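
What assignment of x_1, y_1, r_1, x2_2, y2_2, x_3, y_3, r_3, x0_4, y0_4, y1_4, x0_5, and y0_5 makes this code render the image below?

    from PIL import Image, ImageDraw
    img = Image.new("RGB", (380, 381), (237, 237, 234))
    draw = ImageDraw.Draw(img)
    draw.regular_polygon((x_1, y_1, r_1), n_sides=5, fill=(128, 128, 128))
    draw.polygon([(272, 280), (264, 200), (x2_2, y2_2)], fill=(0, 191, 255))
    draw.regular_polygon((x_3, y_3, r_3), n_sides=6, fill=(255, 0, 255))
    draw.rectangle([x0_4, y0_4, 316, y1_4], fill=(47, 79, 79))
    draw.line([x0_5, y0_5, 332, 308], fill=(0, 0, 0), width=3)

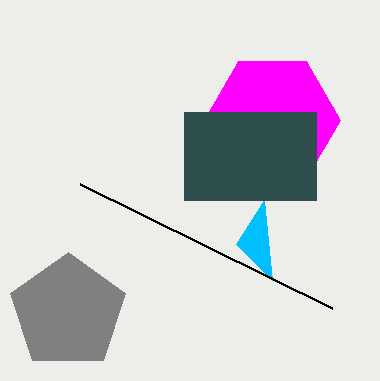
x_1 = 68, y_1 = 312, r_1 = 60, x2_2 = 236, y2_2 = 244, x_3 = 272, y_3 = 120, r_3 = 68, x0_4 = 184, y0_4 = 112, y1_4 = 200, x0_5 = 80, y0_5 = 184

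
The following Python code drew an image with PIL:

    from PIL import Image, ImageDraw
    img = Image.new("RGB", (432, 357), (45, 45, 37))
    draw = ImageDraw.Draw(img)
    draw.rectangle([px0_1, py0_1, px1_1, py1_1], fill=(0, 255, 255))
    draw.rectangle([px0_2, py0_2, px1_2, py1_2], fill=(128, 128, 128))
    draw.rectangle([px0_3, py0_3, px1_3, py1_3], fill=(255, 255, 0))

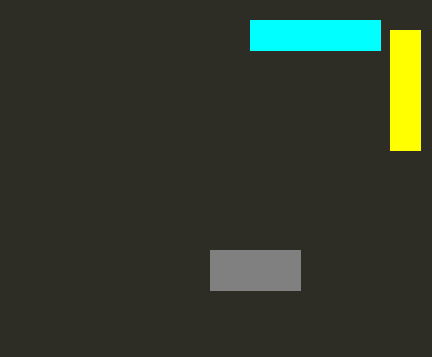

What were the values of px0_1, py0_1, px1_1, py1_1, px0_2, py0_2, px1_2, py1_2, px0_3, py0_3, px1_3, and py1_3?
px0_1 = 250; py0_1 = 20; px1_1 = 380; py1_1 = 50; px0_2 = 210; py0_2 = 250; px1_2 = 300; py1_2 = 290; px0_3 = 390; py0_3 = 30; px1_3 = 420; py1_3 = 150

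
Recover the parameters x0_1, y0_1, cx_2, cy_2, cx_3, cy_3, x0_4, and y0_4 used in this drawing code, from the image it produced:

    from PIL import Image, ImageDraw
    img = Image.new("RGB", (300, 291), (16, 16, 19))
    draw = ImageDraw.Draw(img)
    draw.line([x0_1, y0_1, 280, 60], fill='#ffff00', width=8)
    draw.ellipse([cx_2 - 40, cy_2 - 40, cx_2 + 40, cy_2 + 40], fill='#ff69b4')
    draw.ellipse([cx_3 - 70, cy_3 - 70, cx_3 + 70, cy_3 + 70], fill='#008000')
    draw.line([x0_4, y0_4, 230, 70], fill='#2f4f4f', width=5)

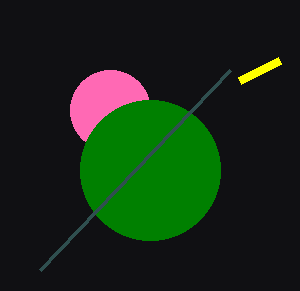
x0_1 = 240, y0_1 = 80, cx_2 = 110, cy_2 = 110, cx_3 = 150, cy_3 = 170, x0_4 = 40, y0_4 = 270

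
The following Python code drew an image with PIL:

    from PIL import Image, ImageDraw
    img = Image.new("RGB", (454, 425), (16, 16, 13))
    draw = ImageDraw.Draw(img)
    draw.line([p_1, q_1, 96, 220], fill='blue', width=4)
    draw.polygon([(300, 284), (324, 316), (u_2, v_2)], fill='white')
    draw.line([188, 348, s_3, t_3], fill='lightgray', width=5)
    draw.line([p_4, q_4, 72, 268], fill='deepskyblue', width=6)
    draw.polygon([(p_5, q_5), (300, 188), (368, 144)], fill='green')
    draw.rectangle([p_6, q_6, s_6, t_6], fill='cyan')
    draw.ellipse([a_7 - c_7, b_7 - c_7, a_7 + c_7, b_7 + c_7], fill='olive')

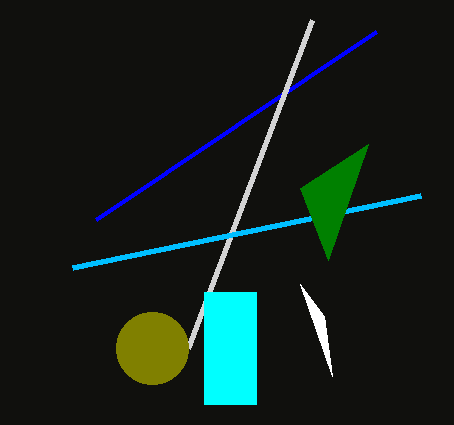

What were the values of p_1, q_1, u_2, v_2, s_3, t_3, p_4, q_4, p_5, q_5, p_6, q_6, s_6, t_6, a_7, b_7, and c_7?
p_1 = 376, q_1 = 32, u_2 = 332, v_2 = 376, s_3 = 312, t_3 = 20, p_4 = 420, q_4 = 196, p_5 = 328, q_5 = 260, p_6 = 204, q_6 = 292, s_6 = 256, t_6 = 404, a_7 = 152, b_7 = 348, c_7 = 36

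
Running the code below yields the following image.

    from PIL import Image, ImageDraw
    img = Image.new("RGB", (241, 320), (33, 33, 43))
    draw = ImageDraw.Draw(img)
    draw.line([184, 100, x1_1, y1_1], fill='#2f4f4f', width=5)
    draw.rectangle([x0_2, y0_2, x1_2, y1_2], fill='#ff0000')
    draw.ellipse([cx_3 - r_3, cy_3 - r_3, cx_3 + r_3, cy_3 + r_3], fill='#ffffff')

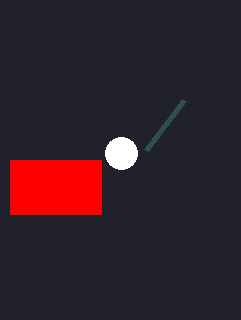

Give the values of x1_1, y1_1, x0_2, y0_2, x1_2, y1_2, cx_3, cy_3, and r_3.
x1_1 = 146, y1_1 = 150, x0_2 = 10, y0_2 = 160, x1_2 = 101, y1_2 = 214, cx_3 = 121, cy_3 = 153, r_3 = 16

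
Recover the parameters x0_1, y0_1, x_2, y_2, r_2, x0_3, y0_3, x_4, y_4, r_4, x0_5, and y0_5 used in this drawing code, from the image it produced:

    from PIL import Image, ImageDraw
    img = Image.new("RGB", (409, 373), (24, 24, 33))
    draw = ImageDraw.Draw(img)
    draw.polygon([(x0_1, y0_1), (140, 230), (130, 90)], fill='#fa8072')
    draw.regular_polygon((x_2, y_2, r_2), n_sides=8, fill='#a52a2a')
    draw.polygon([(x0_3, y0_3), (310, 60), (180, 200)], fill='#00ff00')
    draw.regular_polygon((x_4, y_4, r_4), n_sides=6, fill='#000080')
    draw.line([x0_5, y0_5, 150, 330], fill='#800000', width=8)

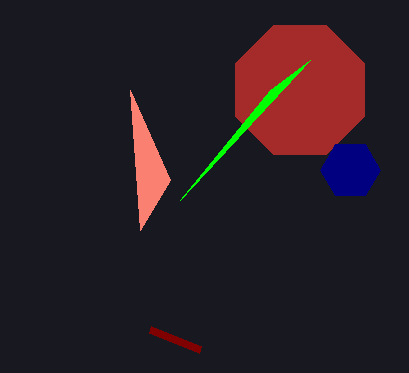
x0_1 = 170, y0_1 = 180, x_2 = 300, y_2 = 90, r_2 = 70, x0_3 = 270, y0_3 = 90, x_4 = 350, y_4 = 170, r_4 = 30, x0_5 = 200, y0_5 = 350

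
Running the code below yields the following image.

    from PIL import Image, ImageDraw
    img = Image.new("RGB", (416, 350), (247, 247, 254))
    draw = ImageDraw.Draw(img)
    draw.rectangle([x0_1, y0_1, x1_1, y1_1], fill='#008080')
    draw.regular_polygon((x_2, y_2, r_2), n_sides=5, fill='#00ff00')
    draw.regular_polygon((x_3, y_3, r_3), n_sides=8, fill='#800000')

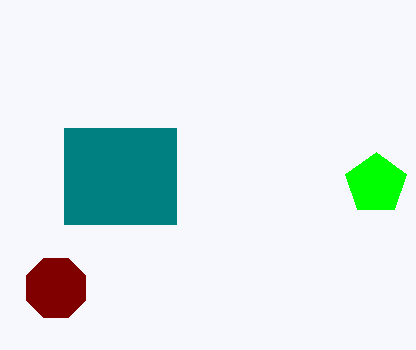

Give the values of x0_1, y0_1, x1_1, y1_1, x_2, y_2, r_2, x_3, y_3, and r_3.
x0_1 = 64; y0_1 = 128; x1_1 = 176; y1_1 = 224; x_2 = 376; y_2 = 184; r_2 = 32; x_3 = 56; y_3 = 288; r_3 = 32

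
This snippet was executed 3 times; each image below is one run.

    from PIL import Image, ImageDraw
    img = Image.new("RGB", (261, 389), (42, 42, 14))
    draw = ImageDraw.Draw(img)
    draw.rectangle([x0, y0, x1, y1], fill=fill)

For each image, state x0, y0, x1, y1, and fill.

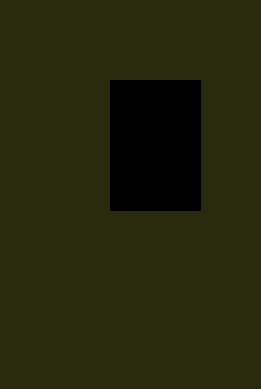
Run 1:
x0 = 110; y0 = 80; x1 = 200; y1 = 210; fill = 'black'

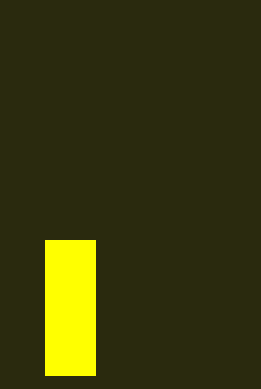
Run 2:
x0 = 45; y0 = 240; x1 = 95; y1 = 375; fill = 'yellow'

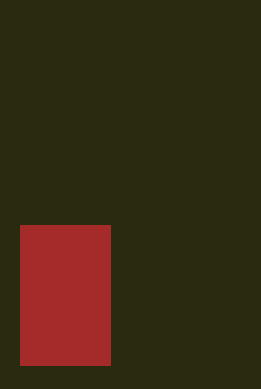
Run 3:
x0 = 20
y0 = 225
x1 = 110
y1 = 365
fill = 'brown'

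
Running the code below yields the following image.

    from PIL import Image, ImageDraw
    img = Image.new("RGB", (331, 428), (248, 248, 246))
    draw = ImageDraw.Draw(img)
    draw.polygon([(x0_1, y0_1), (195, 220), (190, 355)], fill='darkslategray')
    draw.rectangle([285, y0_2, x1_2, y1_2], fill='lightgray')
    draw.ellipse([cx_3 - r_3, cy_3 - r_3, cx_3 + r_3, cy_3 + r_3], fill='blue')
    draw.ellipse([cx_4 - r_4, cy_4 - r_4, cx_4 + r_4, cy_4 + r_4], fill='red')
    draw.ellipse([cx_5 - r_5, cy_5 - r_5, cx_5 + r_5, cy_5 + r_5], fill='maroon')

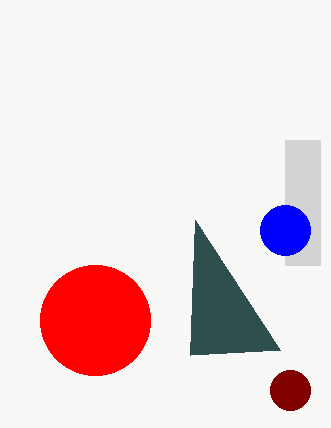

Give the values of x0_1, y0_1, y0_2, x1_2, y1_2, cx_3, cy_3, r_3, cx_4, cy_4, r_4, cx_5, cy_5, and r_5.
x0_1 = 280; y0_1 = 350; y0_2 = 140; x1_2 = 320; y1_2 = 265; cx_3 = 285; cy_3 = 230; r_3 = 25; cx_4 = 95; cy_4 = 320; r_4 = 55; cx_5 = 290; cy_5 = 390; r_5 = 20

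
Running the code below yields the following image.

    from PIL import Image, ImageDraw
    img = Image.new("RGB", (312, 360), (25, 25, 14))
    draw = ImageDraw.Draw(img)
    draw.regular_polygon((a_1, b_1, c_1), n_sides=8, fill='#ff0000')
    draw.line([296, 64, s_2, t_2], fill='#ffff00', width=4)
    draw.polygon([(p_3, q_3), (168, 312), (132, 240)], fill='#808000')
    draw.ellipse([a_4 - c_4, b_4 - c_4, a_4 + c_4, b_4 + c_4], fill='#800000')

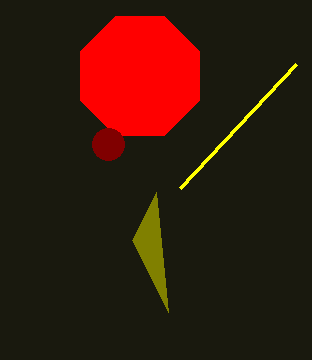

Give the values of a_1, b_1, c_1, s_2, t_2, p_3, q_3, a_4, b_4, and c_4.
a_1 = 140, b_1 = 76, c_1 = 64, s_2 = 180, t_2 = 188, p_3 = 156, q_3 = 192, a_4 = 108, b_4 = 144, c_4 = 16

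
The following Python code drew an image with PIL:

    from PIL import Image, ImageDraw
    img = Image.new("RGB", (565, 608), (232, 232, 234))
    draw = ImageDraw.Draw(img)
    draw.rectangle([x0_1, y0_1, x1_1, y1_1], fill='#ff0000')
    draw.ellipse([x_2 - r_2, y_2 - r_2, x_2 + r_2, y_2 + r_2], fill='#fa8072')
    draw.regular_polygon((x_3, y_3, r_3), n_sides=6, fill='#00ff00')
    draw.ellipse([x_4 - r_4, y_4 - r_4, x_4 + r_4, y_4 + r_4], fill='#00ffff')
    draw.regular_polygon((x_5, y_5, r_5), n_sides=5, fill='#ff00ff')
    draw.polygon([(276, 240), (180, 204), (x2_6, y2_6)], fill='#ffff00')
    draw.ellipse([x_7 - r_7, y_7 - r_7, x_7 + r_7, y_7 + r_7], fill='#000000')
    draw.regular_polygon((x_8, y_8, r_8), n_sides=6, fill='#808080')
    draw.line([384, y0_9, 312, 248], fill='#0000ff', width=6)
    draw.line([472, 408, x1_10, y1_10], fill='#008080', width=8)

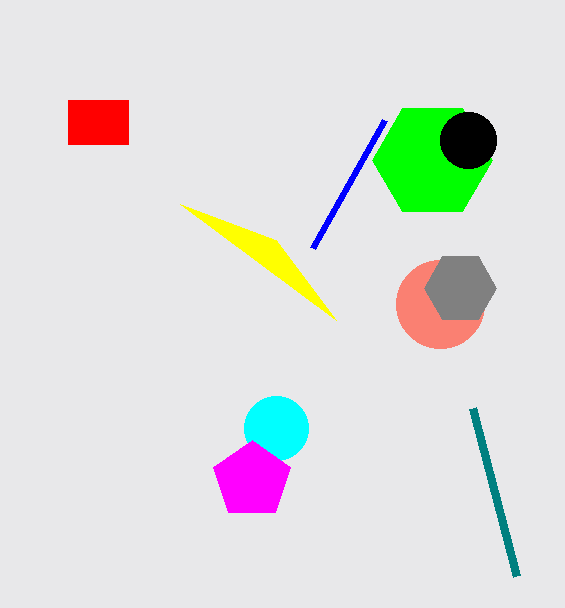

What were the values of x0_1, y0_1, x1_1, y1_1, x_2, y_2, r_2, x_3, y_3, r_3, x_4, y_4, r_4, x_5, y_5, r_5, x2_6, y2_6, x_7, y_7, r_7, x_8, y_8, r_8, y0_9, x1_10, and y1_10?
x0_1 = 68
y0_1 = 100
x1_1 = 128
y1_1 = 144
x_2 = 440
y_2 = 304
r_2 = 44
x_3 = 432
y_3 = 160
r_3 = 60
x_4 = 276
y_4 = 428
r_4 = 32
x_5 = 252
y_5 = 480
r_5 = 40
x2_6 = 336
y2_6 = 320
x_7 = 468
y_7 = 140
r_7 = 28
x_8 = 460
y_8 = 288
r_8 = 36
y0_9 = 120
x1_10 = 516
y1_10 = 576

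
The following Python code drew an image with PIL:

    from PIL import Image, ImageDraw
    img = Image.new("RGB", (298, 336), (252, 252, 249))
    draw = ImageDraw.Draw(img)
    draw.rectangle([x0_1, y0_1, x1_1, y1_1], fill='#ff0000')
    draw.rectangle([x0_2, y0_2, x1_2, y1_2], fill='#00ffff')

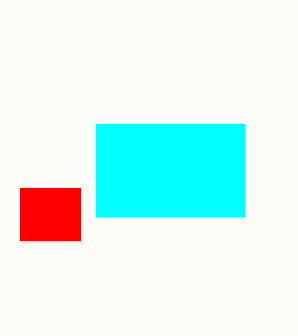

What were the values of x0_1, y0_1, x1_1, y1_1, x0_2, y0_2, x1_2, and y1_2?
x0_1 = 20
y0_1 = 188
x1_1 = 80
y1_1 = 240
x0_2 = 96
y0_2 = 124
x1_2 = 244
y1_2 = 216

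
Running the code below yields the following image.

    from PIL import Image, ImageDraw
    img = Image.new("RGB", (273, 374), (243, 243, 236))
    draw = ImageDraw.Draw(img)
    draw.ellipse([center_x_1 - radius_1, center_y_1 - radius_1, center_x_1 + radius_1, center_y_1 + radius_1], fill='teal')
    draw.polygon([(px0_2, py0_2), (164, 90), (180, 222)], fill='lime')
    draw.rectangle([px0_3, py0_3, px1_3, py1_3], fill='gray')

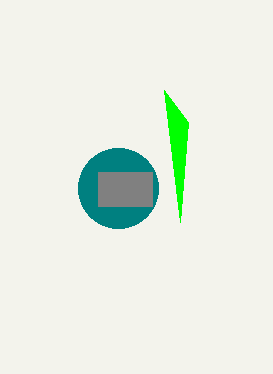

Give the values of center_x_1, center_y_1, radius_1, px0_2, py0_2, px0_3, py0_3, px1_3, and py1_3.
center_x_1 = 118; center_y_1 = 188; radius_1 = 40; px0_2 = 188; py0_2 = 122; px0_3 = 98; py0_3 = 172; px1_3 = 152; py1_3 = 206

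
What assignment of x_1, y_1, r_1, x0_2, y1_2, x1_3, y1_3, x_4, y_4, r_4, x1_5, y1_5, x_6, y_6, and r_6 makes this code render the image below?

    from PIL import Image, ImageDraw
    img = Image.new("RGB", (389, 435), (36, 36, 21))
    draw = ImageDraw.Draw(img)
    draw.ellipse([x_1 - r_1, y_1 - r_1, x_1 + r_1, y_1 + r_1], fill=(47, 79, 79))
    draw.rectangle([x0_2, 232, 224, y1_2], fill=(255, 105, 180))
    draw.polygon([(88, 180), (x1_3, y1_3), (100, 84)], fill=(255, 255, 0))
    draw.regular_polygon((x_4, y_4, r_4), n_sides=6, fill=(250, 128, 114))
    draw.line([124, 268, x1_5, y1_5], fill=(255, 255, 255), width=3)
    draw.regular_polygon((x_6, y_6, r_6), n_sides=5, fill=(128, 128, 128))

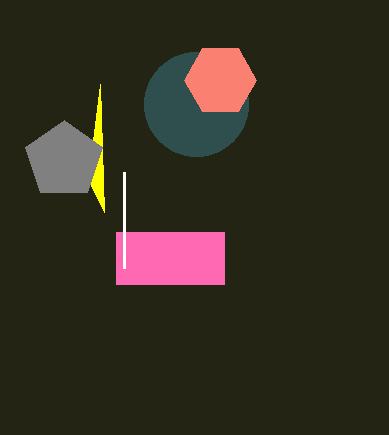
x_1 = 196
y_1 = 104
r_1 = 52
x0_2 = 116
y1_2 = 284
x1_3 = 104
y1_3 = 212
x_4 = 220
y_4 = 80
r_4 = 36
x1_5 = 124
y1_5 = 172
x_6 = 64
y_6 = 160
r_6 = 40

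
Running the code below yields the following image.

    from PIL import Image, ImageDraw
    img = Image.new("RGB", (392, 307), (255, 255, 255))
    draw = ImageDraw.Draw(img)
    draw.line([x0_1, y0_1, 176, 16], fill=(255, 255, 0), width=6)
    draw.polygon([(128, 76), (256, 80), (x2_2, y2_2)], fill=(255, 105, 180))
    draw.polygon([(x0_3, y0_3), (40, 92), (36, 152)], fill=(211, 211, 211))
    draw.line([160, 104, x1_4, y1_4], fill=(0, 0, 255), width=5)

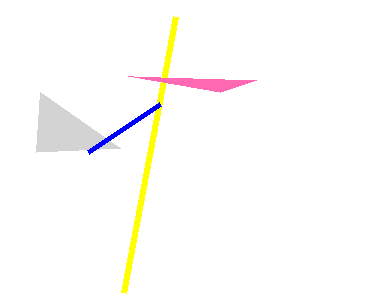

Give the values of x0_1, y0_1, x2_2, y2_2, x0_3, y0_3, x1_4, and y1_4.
x0_1 = 124, y0_1 = 292, x2_2 = 220, y2_2 = 92, x0_3 = 120, y0_3 = 148, x1_4 = 88, y1_4 = 152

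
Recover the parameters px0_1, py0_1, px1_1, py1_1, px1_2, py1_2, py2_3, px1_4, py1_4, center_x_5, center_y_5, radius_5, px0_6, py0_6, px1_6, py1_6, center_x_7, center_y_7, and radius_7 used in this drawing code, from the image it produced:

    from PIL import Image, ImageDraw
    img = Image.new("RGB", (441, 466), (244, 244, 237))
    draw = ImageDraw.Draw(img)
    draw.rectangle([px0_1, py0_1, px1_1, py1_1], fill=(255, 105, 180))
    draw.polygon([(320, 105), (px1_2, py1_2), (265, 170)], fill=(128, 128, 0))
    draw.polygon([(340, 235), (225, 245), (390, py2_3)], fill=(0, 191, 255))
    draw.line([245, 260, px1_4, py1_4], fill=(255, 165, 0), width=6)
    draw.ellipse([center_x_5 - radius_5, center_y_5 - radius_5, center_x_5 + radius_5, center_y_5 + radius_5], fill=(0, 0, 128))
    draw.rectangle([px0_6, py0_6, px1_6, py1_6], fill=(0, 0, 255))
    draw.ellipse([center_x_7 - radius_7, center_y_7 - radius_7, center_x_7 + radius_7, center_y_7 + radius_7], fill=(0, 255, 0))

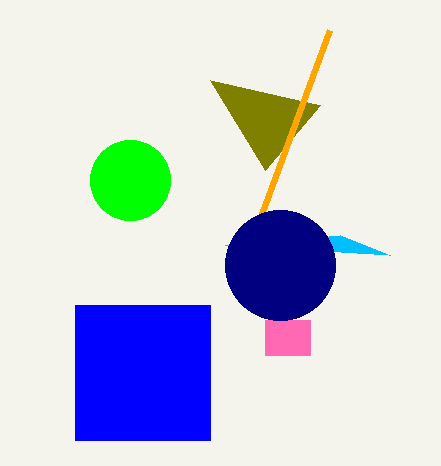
px0_1 = 265, py0_1 = 320, px1_1 = 310, py1_1 = 355, px1_2 = 210, py1_2 = 80, py2_3 = 255, px1_4 = 330, py1_4 = 30, center_x_5 = 280, center_y_5 = 265, radius_5 = 55, px0_6 = 75, py0_6 = 305, px1_6 = 210, py1_6 = 440, center_x_7 = 130, center_y_7 = 180, radius_7 = 40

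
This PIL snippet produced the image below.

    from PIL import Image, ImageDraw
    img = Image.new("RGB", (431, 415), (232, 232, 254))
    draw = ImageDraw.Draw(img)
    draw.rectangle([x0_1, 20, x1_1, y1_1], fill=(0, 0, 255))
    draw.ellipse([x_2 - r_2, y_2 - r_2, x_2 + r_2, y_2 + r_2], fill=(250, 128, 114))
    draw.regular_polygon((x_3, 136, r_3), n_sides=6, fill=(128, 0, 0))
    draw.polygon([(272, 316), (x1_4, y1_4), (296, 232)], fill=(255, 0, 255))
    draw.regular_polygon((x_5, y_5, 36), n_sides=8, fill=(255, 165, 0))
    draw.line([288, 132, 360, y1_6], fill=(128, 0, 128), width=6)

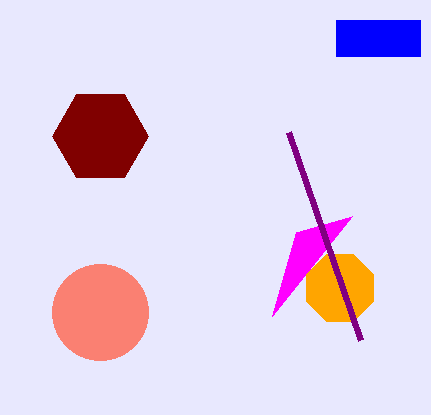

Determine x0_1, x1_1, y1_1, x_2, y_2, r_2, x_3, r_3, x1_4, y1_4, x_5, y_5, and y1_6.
x0_1 = 336; x1_1 = 420; y1_1 = 56; x_2 = 100; y_2 = 312; r_2 = 48; x_3 = 100; r_3 = 48; x1_4 = 352; y1_4 = 216; x_5 = 340; y_5 = 288; y1_6 = 340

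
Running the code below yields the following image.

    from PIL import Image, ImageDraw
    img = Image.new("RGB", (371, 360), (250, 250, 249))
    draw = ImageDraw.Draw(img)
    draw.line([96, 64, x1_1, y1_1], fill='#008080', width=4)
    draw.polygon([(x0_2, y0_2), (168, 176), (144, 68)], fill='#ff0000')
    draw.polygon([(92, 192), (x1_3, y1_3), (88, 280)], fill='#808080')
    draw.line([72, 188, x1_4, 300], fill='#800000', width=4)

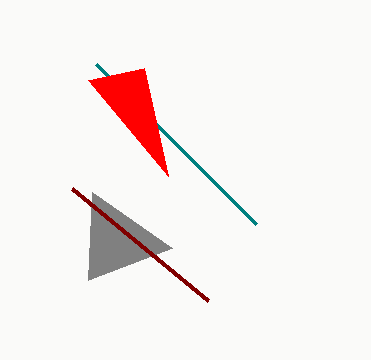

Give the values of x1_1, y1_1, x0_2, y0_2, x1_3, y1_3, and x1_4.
x1_1 = 256, y1_1 = 224, x0_2 = 88, y0_2 = 80, x1_3 = 172, y1_3 = 248, x1_4 = 208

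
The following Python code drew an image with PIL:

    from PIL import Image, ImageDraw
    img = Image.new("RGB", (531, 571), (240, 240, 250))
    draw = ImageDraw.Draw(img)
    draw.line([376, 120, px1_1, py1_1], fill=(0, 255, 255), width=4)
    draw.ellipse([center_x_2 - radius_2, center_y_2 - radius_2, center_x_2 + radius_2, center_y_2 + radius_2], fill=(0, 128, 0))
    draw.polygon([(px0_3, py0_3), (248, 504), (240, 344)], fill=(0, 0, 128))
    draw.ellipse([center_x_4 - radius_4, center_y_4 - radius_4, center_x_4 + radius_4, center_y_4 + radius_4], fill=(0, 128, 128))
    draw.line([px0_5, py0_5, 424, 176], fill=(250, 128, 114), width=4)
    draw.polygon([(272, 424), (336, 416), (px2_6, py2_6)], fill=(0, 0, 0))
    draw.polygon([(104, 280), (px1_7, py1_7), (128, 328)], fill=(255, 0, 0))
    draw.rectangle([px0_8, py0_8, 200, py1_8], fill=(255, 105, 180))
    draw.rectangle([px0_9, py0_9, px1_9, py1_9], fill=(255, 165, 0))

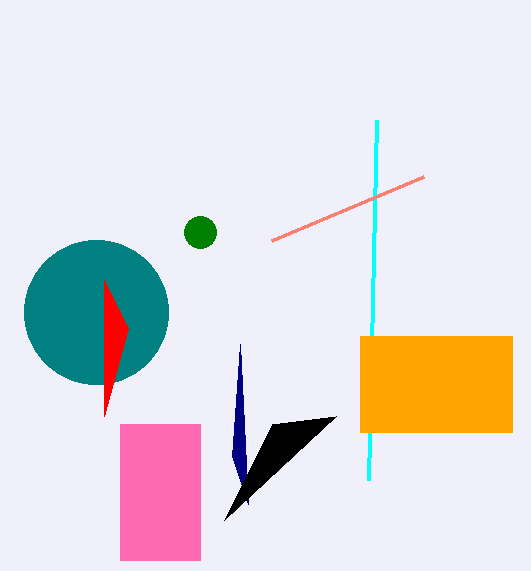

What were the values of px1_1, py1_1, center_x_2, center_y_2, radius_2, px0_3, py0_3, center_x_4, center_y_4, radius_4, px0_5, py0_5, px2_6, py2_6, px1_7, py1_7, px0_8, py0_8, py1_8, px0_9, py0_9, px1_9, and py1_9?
px1_1 = 368
py1_1 = 480
center_x_2 = 200
center_y_2 = 232
radius_2 = 16
px0_3 = 232
py0_3 = 456
center_x_4 = 96
center_y_4 = 312
radius_4 = 72
px0_5 = 272
py0_5 = 240
px2_6 = 224
py2_6 = 520
px1_7 = 104
py1_7 = 416
px0_8 = 120
py0_8 = 424
py1_8 = 560
px0_9 = 360
py0_9 = 336
px1_9 = 512
py1_9 = 432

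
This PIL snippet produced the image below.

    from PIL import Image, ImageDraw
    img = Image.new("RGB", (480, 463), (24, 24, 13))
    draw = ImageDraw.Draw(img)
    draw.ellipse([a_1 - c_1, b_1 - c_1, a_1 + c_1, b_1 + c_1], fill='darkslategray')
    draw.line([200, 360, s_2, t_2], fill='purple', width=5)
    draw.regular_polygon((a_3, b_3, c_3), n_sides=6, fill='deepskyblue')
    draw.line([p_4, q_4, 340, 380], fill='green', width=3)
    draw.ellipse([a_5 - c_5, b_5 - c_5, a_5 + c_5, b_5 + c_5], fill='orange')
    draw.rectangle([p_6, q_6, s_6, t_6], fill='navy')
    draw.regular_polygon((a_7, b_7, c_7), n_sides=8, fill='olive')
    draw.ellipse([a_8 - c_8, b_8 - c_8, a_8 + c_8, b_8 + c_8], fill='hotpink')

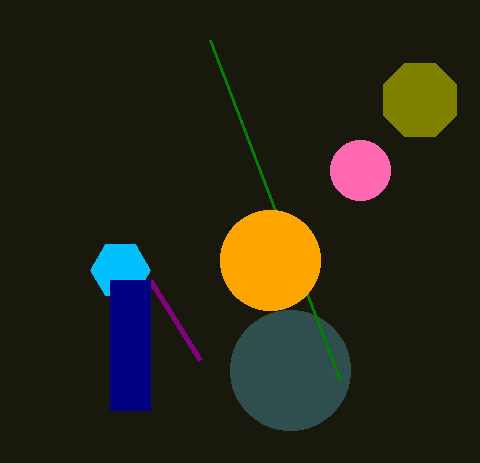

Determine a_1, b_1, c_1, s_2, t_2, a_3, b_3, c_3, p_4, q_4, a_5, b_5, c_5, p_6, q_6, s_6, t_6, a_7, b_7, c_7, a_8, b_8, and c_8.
a_1 = 290; b_1 = 370; c_1 = 60; s_2 = 150; t_2 = 280; a_3 = 120; b_3 = 270; c_3 = 30; p_4 = 210; q_4 = 40; a_5 = 270; b_5 = 260; c_5 = 50; p_6 = 110; q_6 = 280; s_6 = 150; t_6 = 410; a_7 = 420; b_7 = 100; c_7 = 40; a_8 = 360; b_8 = 170; c_8 = 30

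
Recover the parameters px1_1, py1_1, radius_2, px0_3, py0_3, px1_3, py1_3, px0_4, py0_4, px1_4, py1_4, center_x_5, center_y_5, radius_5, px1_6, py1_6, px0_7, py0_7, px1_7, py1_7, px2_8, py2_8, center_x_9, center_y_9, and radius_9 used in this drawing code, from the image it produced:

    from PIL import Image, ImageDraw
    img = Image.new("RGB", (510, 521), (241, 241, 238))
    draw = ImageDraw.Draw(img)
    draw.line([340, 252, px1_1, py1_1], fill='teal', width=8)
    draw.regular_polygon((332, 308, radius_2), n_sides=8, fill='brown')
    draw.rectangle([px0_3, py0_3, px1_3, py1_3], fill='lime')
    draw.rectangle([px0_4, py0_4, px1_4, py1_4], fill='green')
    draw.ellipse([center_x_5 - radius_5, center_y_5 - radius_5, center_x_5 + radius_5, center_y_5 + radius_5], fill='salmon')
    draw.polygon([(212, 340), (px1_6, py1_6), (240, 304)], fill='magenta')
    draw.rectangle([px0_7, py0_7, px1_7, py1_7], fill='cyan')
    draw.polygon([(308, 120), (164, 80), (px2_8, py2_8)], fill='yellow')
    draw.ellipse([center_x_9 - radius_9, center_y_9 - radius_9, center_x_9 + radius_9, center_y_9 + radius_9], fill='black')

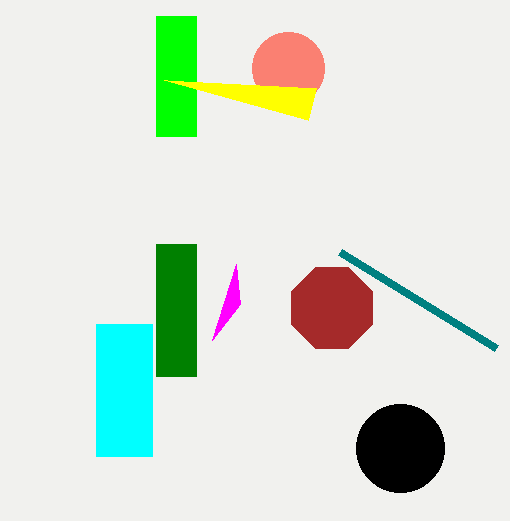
px1_1 = 496
py1_1 = 348
radius_2 = 44
px0_3 = 156
py0_3 = 16
px1_3 = 196
py1_3 = 136
px0_4 = 156
py0_4 = 244
px1_4 = 196
py1_4 = 376
center_x_5 = 288
center_y_5 = 68
radius_5 = 36
px1_6 = 236
py1_6 = 264
px0_7 = 96
py0_7 = 324
px1_7 = 152
py1_7 = 456
px2_8 = 316
py2_8 = 88
center_x_9 = 400
center_y_9 = 448
radius_9 = 44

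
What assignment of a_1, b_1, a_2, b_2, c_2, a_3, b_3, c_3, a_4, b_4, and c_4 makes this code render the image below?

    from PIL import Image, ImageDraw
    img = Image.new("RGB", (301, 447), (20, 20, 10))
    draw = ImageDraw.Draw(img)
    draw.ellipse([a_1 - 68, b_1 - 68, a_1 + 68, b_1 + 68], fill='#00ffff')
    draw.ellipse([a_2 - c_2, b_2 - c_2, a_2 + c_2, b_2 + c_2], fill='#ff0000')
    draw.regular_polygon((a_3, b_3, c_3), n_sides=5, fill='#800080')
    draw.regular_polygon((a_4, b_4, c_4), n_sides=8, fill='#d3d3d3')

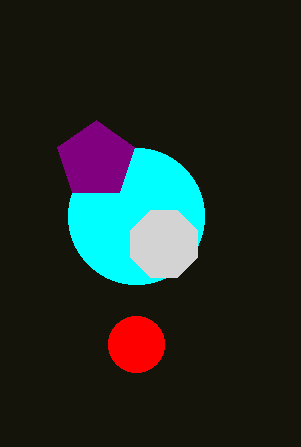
a_1 = 136; b_1 = 216; a_2 = 136; b_2 = 344; c_2 = 28; a_3 = 96; b_3 = 160; c_3 = 40; a_4 = 164; b_4 = 244; c_4 = 36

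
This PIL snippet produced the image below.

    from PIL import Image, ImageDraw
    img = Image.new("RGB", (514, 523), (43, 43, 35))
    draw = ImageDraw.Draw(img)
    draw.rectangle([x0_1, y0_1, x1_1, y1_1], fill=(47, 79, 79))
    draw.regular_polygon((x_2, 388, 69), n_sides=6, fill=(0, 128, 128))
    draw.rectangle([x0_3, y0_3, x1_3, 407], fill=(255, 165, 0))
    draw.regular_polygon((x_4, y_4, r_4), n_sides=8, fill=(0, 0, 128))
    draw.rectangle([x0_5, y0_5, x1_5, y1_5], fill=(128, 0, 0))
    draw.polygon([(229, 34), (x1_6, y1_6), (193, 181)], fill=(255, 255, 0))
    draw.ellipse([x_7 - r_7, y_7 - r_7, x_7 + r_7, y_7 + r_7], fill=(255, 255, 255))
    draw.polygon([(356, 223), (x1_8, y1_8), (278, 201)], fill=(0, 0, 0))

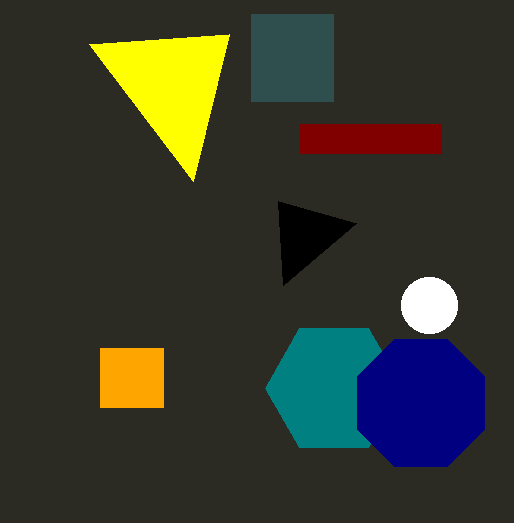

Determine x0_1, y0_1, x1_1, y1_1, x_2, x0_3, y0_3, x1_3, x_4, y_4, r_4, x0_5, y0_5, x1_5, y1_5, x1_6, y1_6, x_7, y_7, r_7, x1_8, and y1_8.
x0_1 = 251
y0_1 = 14
x1_1 = 333
y1_1 = 101
x_2 = 334
x0_3 = 100
y0_3 = 348
x1_3 = 163
x_4 = 421
y_4 = 403
r_4 = 69
x0_5 = 300
y0_5 = 124
x1_5 = 441
y1_5 = 153
x1_6 = 89
y1_6 = 44
x_7 = 429
y_7 = 305
r_7 = 28
x1_8 = 283
y1_8 = 285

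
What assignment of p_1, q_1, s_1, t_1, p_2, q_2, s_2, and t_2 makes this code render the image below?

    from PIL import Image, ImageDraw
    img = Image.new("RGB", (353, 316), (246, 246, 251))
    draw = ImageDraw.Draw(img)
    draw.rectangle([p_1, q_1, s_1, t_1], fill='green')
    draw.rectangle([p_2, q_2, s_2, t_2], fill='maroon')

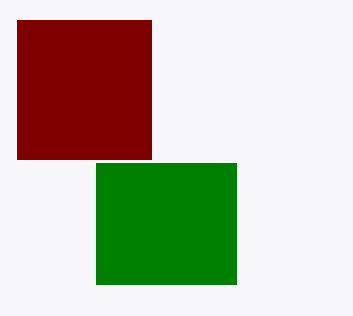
p_1 = 96
q_1 = 163
s_1 = 236
t_1 = 284
p_2 = 17
q_2 = 20
s_2 = 151
t_2 = 159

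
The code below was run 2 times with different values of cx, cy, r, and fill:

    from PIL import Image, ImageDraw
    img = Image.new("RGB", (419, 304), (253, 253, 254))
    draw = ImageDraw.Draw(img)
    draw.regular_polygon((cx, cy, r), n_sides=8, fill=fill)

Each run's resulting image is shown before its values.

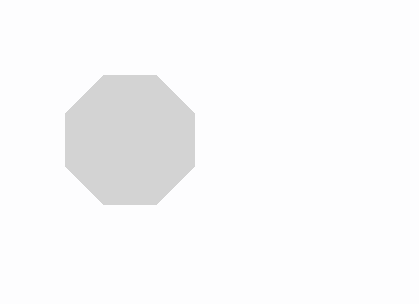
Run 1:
cx = 130, cy = 140, r = 70, fill = 'lightgray'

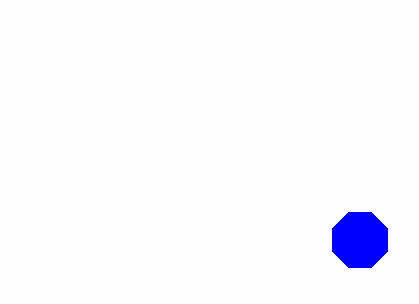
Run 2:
cx = 360
cy = 240
r = 30
fill = 'blue'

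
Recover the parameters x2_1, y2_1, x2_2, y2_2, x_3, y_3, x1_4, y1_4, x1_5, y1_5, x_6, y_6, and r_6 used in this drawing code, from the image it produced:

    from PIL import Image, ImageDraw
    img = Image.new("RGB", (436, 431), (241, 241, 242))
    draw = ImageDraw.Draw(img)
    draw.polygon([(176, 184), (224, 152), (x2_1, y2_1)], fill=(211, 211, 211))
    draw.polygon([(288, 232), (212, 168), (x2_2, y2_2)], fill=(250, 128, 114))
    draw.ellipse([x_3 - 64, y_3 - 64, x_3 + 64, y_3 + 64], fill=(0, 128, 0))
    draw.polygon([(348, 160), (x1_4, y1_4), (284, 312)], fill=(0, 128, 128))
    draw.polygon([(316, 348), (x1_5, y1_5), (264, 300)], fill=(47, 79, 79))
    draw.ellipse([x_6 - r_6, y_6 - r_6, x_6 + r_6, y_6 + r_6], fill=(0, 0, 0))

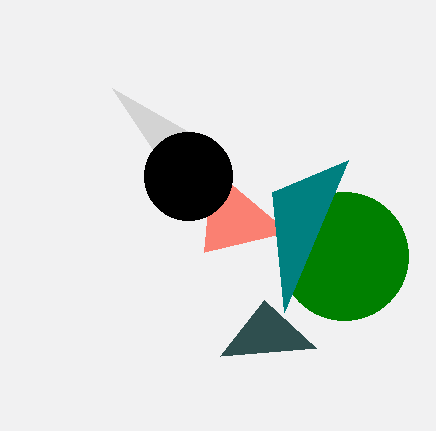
x2_1 = 112; y2_1 = 88; x2_2 = 204; y2_2 = 252; x_3 = 344; y_3 = 256; x1_4 = 272; y1_4 = 192; x1_5 = 220; y1_5 = 356; x_6 = 188; y_6 = 176; r_6 = 44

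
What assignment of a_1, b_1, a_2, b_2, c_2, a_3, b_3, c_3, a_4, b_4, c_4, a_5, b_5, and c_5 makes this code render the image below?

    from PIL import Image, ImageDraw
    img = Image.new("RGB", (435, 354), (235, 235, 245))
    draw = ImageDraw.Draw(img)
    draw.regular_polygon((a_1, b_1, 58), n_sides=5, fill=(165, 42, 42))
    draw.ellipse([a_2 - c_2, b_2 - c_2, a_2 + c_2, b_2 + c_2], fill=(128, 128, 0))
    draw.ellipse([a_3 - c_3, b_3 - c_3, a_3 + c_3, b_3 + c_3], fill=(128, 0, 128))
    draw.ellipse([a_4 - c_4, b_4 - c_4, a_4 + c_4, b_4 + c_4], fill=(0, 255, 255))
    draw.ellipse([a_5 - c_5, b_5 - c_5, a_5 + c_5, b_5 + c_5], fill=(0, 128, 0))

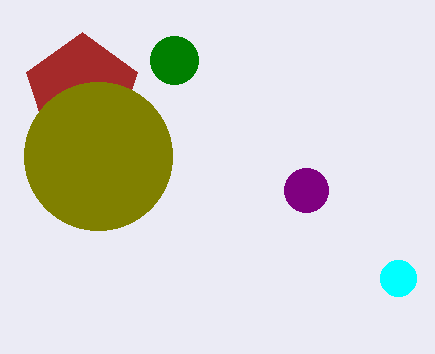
a_1 = 82
b_1 = 90
a_2 = 98
b_2 = 156
c_2 = 74
a_3 = 306
b_3 = 190
c_3 = 22
a_4 = 398
b_4 = 278
c_4 = 18
a_5 = 174
b_5 = 60
c_5 = 24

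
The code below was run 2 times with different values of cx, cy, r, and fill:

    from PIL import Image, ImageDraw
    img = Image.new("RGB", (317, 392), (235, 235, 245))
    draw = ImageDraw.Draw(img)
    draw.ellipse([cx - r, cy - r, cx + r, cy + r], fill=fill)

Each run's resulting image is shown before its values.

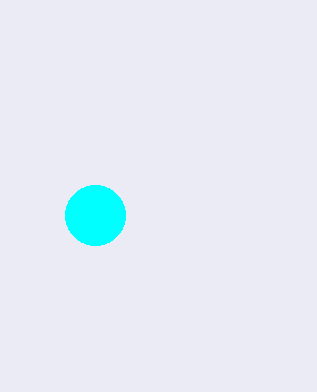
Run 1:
cx = 95; cy = 215; r = 30; fill = 'cyan'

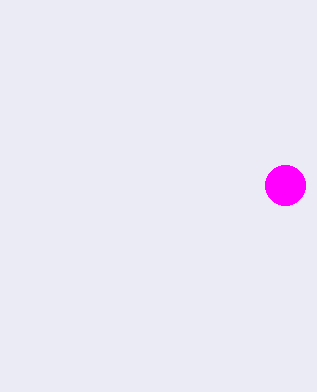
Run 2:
cx = 285, cy = 185, r = 20, fill = 'magenta'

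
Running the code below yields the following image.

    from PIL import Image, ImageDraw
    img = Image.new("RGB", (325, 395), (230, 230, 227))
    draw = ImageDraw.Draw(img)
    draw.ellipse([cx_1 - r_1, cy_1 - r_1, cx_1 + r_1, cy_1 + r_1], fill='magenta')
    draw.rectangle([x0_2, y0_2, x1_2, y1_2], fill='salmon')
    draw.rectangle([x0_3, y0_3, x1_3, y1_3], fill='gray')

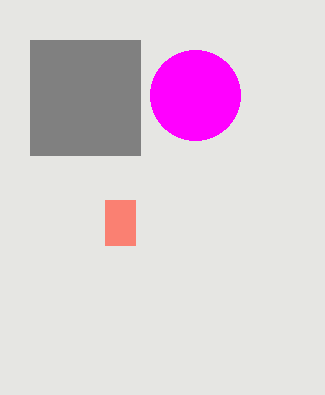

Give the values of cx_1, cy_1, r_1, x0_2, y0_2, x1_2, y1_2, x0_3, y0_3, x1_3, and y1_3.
cx_1 = 195
cy_1 = 95
r_1 = 45
x0_2 = 105
y0_2 = 200
x1_2 = 135
y1_2 = 245
x0_3 = 30
y0_3 = 40
x1_3 = 140
y1_3 = 155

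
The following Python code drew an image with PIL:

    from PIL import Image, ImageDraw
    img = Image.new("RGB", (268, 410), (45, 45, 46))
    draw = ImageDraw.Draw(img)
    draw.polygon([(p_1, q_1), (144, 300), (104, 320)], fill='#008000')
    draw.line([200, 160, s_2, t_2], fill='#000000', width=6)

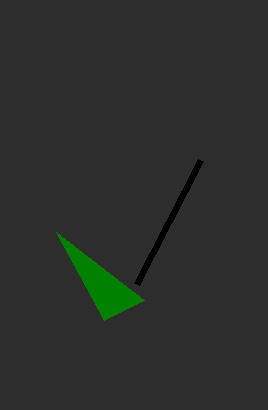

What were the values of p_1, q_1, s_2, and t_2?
p_1 = 56
q_1 = 232
s_2 = 136
t_2 = 284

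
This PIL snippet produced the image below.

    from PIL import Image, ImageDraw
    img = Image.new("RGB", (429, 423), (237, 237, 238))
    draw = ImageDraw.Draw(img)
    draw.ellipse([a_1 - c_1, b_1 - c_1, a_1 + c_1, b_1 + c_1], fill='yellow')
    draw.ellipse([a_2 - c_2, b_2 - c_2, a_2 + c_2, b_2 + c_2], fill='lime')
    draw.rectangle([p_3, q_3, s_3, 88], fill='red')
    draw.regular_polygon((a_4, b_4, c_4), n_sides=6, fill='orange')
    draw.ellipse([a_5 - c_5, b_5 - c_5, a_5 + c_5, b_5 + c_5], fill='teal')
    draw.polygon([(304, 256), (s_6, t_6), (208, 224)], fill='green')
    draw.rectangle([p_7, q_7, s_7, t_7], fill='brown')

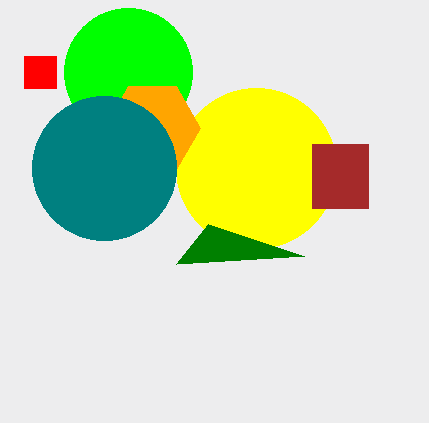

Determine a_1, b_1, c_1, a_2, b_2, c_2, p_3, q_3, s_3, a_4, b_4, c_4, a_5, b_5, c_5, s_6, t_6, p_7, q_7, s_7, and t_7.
a_1 = 256, b_1 = 168, c_1 = 80, a_2 = 128, b_2 = 72, c_2 = 64, p_3 = 24, q_3 = 56, s_3 = 56, a_4 = 152, b_4 = 128, c_4 = 48, a_5 = 104, b_5 = 168, c_5 = 72, s_6 = 176, t_6 = 264, p_7 = 312, q_7 = 144, s_7 = 368, t_7 = 208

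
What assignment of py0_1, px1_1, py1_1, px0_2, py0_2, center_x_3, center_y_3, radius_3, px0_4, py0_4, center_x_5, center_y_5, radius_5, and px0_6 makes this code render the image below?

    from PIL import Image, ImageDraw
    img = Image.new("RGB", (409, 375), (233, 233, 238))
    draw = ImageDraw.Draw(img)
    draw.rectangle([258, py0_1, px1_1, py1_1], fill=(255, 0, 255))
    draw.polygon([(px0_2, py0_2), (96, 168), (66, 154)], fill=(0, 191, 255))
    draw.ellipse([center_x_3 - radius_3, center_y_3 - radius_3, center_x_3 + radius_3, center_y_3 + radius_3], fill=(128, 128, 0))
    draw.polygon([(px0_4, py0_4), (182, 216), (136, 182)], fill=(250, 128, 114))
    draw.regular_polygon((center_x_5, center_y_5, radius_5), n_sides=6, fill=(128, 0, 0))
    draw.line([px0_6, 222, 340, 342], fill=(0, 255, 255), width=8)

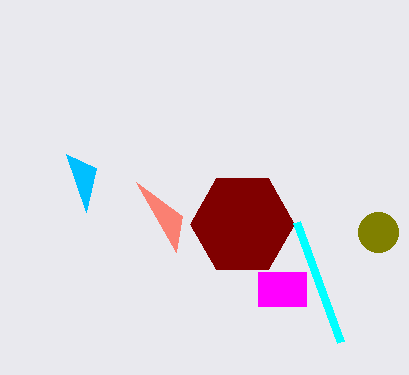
py0_1 = 272
px1_1 = 306
py1_1 = 306
px0_2 = 86
py0_2 = 212
center_x_3 = 378
center_y_3 = 232
radius_3 = 20
px0_4 = 176
py0_4 = 252
center_x_5 = 242
center_y_5 = 224
radius_5 = 52
px0_6 = 296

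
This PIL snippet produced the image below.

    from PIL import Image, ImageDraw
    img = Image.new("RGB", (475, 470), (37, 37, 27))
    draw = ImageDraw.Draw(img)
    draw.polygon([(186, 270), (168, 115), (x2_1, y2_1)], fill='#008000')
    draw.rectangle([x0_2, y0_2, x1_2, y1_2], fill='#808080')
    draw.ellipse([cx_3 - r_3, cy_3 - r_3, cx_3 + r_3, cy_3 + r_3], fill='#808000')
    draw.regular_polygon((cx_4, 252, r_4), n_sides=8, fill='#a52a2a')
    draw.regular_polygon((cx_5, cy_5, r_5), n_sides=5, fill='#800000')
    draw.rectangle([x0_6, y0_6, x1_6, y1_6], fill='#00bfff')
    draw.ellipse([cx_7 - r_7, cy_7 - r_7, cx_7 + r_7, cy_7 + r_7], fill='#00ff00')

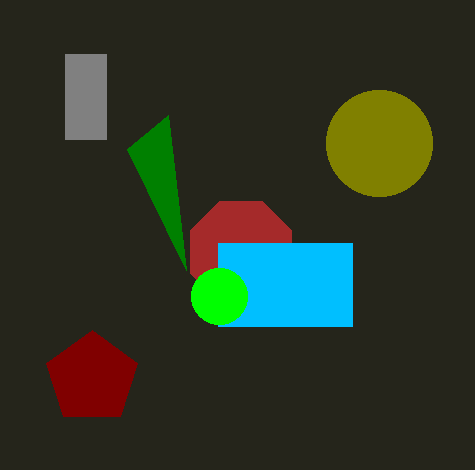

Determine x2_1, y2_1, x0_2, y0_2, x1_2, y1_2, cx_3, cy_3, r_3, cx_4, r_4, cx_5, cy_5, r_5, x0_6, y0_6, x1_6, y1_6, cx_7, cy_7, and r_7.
x2_1 = 127, y2_1 = 149, x0_2 = 65, y0_2 = 54, x1_2 = 106, y1_2 = 139, cx_3 = 379, cy_3 = 143, r_3 = 53, cx_4 = 241, r_4 = 55, cx_5 = 92, cy_5 = 378, r_5 = 48, x0_6 = 218, y0_6 = 243, x1_6 = 352, y1_6 = 326, cx_7 = 219, cy_7 = 296, r_7 = 28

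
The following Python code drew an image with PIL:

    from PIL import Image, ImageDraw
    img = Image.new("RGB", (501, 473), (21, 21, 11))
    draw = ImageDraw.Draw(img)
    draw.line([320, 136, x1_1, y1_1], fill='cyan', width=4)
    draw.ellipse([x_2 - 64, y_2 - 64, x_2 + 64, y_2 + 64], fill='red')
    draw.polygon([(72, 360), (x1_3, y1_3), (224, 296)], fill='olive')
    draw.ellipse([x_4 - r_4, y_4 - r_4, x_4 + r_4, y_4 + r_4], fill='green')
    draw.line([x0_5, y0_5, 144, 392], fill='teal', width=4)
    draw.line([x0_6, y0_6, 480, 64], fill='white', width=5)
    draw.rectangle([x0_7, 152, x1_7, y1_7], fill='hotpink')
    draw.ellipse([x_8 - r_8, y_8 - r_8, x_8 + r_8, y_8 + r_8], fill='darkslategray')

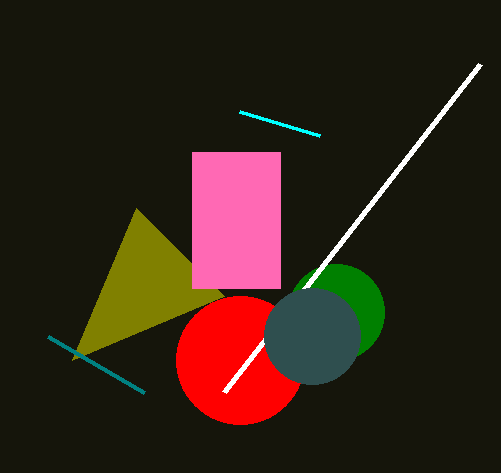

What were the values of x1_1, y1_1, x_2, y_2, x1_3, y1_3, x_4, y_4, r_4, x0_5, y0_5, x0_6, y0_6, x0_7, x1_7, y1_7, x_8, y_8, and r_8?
x1_1 = 240; y1_1 = 112; x_2 = 240; y_2 = 360; x1_3 = 136; y1_3 = 208; x_4 = 336; y_4 = 312; r_4 = 48; x0_5 = 48; y0_5 = 336; x0_6 = 224; y0_6 = 392; x0_7 = 192; x1_7 = 280; y1_7 = 288; x_8 = 312; y_8 = 336; r_8 = 48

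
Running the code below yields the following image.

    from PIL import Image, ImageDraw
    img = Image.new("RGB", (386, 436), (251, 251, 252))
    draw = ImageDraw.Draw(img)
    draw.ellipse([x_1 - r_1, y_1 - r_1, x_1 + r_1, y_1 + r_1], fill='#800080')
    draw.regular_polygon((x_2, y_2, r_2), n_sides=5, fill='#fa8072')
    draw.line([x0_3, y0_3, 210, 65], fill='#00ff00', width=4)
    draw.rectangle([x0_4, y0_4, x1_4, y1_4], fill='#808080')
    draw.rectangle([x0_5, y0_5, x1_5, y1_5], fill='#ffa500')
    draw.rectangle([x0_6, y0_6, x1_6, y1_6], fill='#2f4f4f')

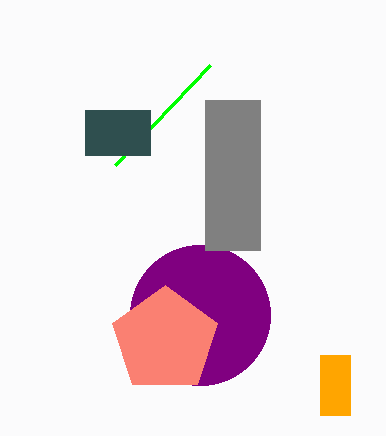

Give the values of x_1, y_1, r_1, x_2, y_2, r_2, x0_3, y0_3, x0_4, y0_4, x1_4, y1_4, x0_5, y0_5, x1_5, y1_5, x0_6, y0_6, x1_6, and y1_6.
x_1 = 200; y_1 = 315; r_1 = 70; x_2 = 165; y_2 = 340; r_2 = 55; x0_3 = 115; y0_3 = 165; x0_4 = 205; y0_4 = 100; x1_4 = 260; y1_4 = 250; x0_5 = 320; y0_5 = 355; x1_5 = 350; y1_5 = 415; x0_6 = 85; y0_6 = 110; x1_6 = 150; y1_6 = 155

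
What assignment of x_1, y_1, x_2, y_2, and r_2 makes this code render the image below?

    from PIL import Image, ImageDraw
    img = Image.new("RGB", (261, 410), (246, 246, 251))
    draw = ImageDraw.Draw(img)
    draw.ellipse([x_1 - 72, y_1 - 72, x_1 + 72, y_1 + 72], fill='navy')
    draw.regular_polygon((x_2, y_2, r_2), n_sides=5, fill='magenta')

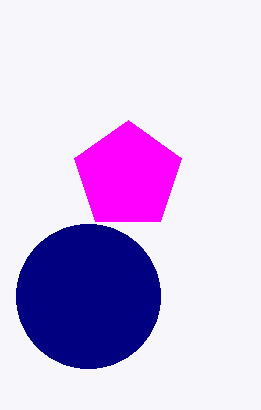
x_1 = 88; y_1 = 296; x_2 = 128; y_2 = 176; r_2 = 56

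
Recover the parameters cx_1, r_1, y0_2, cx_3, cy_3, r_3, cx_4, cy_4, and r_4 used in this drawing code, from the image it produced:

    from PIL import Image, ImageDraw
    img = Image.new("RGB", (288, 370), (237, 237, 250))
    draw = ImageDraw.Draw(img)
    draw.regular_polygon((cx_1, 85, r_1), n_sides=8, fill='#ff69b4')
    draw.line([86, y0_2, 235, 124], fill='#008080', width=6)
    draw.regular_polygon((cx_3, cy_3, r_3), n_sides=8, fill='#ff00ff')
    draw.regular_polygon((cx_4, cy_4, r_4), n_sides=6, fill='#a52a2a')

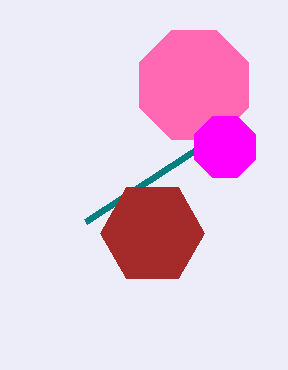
cx_1 = 194
r_1 = 59
y0_2 = 221
cx_3 = 225
cy_3 = 147
r_3 = 33
cx_4 = 152
cy_4 = 233
r_4 = 52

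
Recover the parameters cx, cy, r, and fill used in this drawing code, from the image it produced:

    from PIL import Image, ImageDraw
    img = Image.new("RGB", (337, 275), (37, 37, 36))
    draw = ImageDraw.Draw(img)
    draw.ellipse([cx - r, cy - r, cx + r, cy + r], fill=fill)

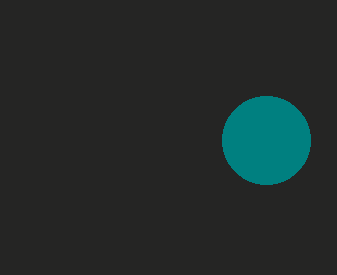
cx = 266, cy = 140, r = 44, fill = 'teal'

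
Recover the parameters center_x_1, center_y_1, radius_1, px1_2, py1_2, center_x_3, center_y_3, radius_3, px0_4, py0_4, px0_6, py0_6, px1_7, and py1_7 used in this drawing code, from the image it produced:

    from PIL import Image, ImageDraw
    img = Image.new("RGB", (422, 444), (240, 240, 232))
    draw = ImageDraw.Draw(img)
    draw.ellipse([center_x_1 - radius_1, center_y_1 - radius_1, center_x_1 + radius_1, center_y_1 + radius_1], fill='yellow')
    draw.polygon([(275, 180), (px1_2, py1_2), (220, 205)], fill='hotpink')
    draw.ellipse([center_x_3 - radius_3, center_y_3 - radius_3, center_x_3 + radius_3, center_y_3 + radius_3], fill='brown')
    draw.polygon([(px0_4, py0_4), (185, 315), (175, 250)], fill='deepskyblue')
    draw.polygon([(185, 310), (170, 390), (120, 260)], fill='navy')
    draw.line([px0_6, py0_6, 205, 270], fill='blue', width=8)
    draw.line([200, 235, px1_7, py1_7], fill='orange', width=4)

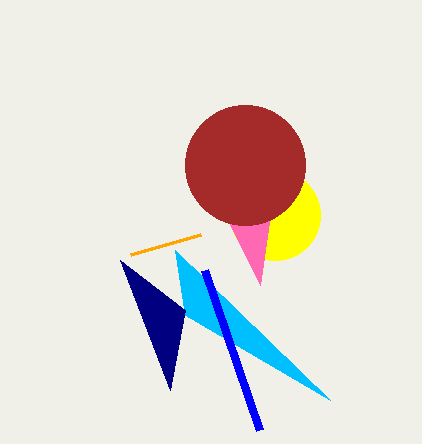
center_x_1 = 275; center_y_1 = 215; radius_1 = 45; px1_2 = 260; py1_2 = 285; center_x_3 = 245; center_y_3 = 165; radius_3 = 60; px0_4 = 330; py0_4 = 400; px0_6 = 260; py0_6 = 430; px1_7 = 130; py1_7 = 255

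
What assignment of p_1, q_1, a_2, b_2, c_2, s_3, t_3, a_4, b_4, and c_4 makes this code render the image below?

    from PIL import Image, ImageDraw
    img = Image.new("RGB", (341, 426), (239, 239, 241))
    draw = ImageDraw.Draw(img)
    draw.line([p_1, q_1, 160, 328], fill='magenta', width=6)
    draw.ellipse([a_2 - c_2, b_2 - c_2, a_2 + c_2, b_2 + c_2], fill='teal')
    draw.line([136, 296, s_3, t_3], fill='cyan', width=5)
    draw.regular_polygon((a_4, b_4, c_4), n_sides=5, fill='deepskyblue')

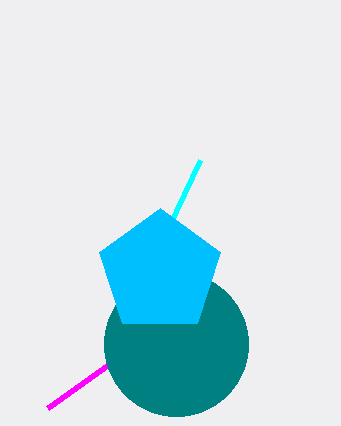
p_1 = 48
q_1 = 408
a_2 = 176
b_2 = 344
c_2 = 72
s_3 = 200
t_3 = 160
a_4 = 160
b_4 = 272
c_4 = 64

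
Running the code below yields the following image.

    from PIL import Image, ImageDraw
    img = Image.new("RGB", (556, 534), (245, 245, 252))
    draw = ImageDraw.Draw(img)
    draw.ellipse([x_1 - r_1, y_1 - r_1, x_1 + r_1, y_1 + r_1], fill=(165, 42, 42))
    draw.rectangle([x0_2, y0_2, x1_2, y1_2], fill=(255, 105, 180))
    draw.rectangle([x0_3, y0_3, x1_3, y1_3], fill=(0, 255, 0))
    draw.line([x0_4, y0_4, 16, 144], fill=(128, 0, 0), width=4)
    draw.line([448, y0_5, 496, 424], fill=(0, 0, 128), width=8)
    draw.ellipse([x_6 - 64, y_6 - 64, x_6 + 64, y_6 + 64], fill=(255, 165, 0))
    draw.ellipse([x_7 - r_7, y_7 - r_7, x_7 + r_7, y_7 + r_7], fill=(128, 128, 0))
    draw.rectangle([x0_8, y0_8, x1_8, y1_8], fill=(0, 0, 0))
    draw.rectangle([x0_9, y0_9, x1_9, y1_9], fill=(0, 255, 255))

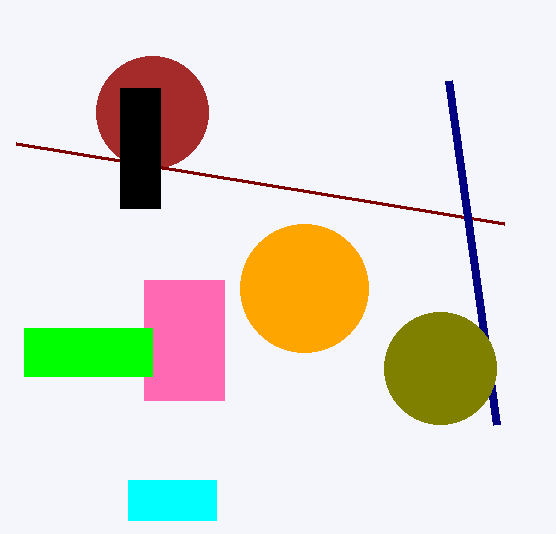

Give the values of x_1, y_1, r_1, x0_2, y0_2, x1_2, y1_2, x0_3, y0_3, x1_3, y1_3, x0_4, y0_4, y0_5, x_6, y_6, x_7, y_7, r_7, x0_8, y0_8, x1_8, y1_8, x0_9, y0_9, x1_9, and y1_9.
x_1 = 152
y_1 = 112
r_1 = 56
x0_2 = 144
y0_2 = 280
x1_2 = 224
y1_2 = 400
x0_3 = 24
y0_3 = 328
x1_3 = 152
y1_3 = 376
x0_4 = 504
y0_4 = 224
y0_5 = 80
x_6 = 304
y_6 = 288
x_7 = 440
y_7 = 368
r_7 = 56
x0_8 = 120
y0_8 = 88
x1_8 = 160
y1_8 = 208
x0_9 = 128
y0_9 = 480
x1_9 = 216
y1_9 = 520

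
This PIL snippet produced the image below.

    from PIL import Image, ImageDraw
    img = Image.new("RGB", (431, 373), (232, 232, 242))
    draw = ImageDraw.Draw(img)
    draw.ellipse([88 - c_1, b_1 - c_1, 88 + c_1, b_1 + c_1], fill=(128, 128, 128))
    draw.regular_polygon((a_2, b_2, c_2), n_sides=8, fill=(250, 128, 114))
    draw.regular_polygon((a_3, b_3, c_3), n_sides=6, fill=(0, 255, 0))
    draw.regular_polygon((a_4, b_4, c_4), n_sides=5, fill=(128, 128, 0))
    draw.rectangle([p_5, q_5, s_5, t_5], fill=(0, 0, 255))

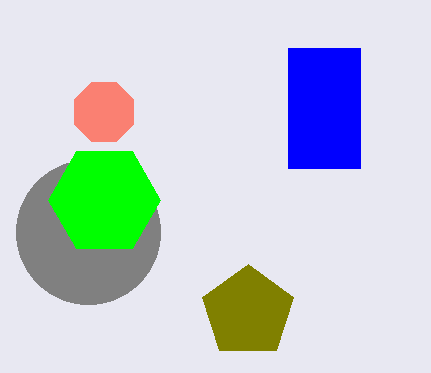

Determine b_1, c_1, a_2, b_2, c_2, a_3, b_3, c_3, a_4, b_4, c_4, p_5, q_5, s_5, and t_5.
b_1 = 232; c_1 = 72; a_2 = 104; b_2 = 112; c_2 = 32; a_3 = 104; b_3 = 200; c_3 = 56; a_4 = 248; b_4 = 312; c_4 = 48; p_5 = 288; q_5 = 48; s_5 = 360; t_5 = 168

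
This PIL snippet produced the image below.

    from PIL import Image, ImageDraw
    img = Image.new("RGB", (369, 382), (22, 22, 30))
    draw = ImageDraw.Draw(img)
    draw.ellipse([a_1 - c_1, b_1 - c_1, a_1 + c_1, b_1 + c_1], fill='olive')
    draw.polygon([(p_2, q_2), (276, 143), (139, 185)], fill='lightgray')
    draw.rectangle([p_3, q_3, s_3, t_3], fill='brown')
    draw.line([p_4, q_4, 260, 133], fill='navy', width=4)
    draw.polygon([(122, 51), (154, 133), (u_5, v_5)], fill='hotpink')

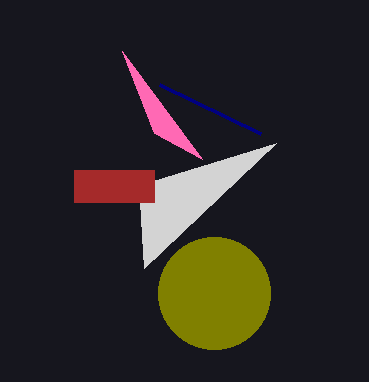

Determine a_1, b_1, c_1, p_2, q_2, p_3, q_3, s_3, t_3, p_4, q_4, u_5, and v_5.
a_1 = 214, b_1 = 293, c_1 = 56, p_2 = 144, q_2 = 268, p_3 = 74, q_3 = 170, s_3 = 154, t_3 = 202, p_4 = 159, q_4 = 84, u_5 = 202, v_5 = 159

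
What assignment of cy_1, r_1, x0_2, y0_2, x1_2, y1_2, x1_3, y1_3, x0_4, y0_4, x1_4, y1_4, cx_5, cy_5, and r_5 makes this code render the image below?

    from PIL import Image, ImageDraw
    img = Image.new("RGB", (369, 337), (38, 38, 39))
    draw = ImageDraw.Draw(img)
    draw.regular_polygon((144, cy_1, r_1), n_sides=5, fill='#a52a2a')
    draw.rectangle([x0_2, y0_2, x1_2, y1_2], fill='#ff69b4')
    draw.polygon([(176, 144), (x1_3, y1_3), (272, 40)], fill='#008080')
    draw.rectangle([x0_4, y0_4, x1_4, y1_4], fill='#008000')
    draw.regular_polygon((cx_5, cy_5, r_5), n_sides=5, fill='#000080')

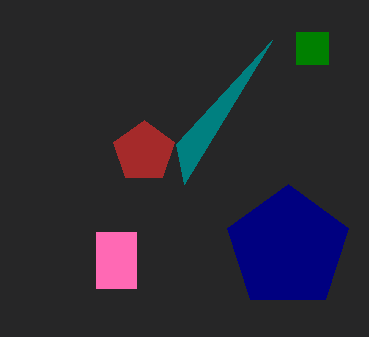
cy_1 = 152, r_1 = 32, x0_2 = 96, y0_2 = 232, x1_2 = 136, y1_2 = 288, x1_3 = 184, y1_3 = 184, x0_4 = 296, y0_4 = 32, x1_4 = 328, y1_4 = 64, cx_5 = 288, cy_5 = 248, r_5 = 64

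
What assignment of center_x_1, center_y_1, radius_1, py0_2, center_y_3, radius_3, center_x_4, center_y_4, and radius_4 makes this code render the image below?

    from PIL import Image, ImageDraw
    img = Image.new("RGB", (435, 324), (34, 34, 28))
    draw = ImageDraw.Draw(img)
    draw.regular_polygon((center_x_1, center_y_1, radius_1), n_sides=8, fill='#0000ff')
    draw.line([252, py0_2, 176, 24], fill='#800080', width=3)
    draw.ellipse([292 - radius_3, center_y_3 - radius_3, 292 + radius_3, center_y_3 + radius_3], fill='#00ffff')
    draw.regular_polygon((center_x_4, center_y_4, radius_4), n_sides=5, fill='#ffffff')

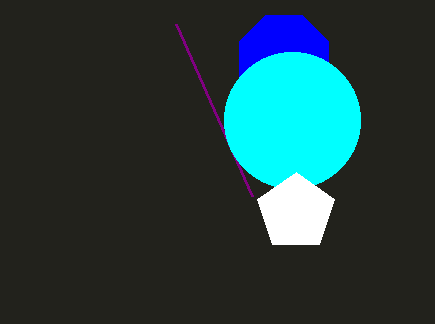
center_x_1 = 284, center_y_1 = 60, radius_1 = 48, py0_2 = 196, center_y_3 = 120, radius_3 = 68, center_x_4 = 296, center_y_4 = 212, radius_4 = 40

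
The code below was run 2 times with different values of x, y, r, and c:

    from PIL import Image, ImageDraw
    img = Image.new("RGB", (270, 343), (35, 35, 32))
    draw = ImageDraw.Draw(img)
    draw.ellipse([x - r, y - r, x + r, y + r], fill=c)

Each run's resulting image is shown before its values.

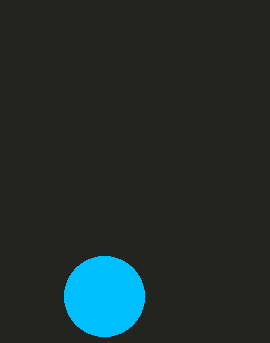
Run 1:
x = 104; y = 296; r = 40; c = 'deepskyblue'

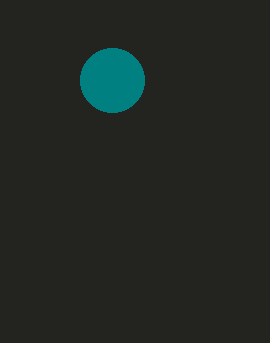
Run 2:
x = 112; y = 80; r = 32; c = 'teal'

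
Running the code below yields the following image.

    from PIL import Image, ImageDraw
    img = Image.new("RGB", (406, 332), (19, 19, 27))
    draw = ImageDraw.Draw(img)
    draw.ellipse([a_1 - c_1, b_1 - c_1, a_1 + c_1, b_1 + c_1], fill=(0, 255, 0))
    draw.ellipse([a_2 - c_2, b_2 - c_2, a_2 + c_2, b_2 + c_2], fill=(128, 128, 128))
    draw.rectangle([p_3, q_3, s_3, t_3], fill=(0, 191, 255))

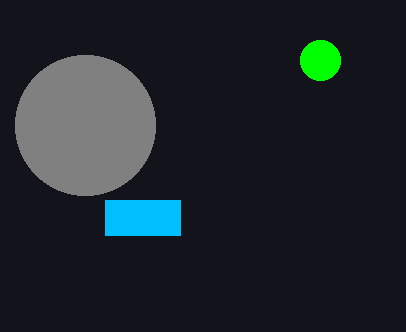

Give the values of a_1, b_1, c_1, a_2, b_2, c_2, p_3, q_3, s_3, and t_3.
a_1 = 320, b_1 = 60, c_1 = 20, a_2 = 85, b_2 = 125, c_2 = 70, p_3 = 105, q_3 = 200, s_3 = 180, t_3 = 235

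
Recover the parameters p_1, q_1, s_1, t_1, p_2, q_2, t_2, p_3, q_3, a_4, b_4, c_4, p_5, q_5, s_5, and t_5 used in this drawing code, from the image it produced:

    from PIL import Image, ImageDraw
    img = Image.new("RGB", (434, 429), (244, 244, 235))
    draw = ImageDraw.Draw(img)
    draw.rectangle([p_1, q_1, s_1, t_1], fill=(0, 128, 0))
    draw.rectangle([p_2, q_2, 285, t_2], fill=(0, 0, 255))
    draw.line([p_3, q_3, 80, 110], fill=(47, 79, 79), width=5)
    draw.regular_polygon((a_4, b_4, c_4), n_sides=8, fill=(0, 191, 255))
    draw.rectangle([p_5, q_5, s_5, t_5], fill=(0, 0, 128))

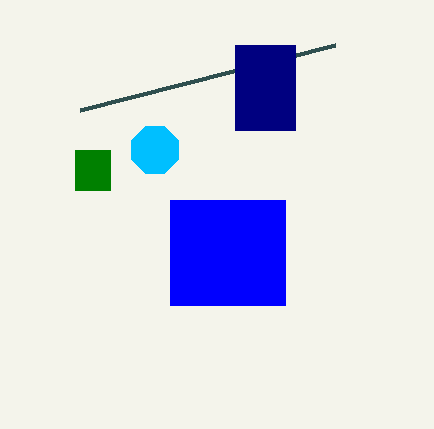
p_1 = 75, q_1 = 150, s_1 = 110, t_1 = 190, p_2 = 170, q_2 = 200, t_2 = 305, p_3 = 335, q_3 = 45, a_4 = 155, b_4 = 150, c_4 = 25, p_5 = 235, q_5 = 45, s_5 = 295, t_5 = 130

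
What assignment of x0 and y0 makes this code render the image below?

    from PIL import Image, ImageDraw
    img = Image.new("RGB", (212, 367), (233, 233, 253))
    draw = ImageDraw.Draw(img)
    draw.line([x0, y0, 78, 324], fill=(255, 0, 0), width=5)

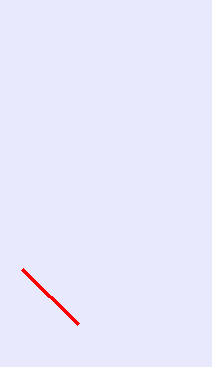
x0 = 22
y0 = 269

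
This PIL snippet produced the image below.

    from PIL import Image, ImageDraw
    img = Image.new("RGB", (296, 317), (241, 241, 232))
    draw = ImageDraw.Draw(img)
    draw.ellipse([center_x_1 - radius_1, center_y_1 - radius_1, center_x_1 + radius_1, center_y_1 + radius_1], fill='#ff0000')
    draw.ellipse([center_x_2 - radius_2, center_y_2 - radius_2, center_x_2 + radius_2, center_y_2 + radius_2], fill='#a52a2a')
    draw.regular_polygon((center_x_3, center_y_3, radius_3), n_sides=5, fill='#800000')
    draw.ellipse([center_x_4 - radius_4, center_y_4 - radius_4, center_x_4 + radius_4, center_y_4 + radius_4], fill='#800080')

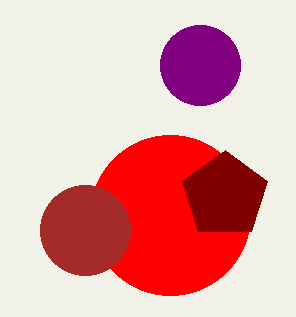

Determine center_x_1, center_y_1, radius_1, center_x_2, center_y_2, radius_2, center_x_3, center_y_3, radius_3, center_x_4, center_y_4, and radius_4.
center_x_1 = 170, center_y_1 = 215, radius_1 = 80, center_x_2 = 85, center_y_2 = 230, radius_2 = 45, center_x_3 = 225, center_y_3 = 195, radius_3 = 45, center_x_4 = 200, center_y_4 = 65, radius_4 = 40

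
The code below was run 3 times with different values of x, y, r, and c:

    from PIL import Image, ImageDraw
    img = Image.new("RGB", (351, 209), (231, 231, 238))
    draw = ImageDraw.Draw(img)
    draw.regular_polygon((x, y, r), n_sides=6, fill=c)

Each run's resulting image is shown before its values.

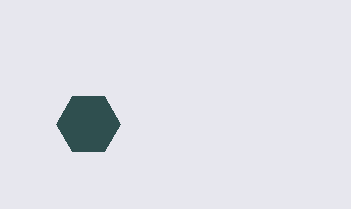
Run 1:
x = 88, y = 124, r = 32, c = 'darkslategray'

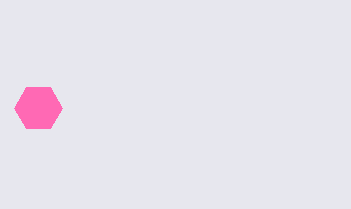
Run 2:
x = 38
y = 108
r = 24
c = 'hotpink'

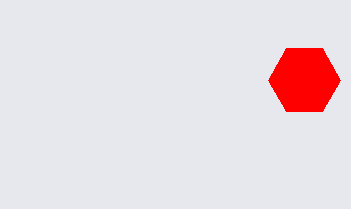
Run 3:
x = 304; y = 80; r = 36; c = 'red'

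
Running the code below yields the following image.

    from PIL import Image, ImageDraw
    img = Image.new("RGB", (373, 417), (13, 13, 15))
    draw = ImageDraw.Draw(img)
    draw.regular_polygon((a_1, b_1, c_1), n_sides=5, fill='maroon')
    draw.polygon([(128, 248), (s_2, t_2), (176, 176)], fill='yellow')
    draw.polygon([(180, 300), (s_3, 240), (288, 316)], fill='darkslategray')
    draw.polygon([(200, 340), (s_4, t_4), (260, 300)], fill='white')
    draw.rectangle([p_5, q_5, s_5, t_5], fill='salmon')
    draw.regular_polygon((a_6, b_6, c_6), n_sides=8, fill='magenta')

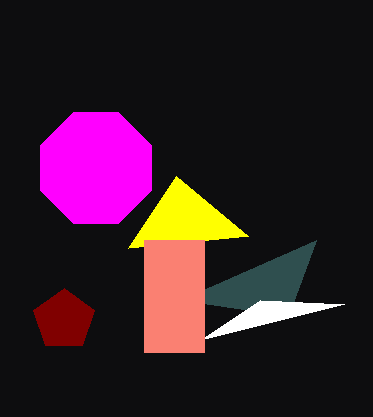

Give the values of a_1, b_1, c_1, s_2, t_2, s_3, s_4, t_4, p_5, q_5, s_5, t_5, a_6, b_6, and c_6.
a_1 = 64, b_1 = 320, c_1 = 32, s_2 = 248, t_2 = 236, s_3 = 316, s_4 = 344, t_4 = 304, p_5 = 144, q_5 = 240, s_5 = 204, t_5 = 352, a_6 = 96, b_6 = 168, c_6 = 60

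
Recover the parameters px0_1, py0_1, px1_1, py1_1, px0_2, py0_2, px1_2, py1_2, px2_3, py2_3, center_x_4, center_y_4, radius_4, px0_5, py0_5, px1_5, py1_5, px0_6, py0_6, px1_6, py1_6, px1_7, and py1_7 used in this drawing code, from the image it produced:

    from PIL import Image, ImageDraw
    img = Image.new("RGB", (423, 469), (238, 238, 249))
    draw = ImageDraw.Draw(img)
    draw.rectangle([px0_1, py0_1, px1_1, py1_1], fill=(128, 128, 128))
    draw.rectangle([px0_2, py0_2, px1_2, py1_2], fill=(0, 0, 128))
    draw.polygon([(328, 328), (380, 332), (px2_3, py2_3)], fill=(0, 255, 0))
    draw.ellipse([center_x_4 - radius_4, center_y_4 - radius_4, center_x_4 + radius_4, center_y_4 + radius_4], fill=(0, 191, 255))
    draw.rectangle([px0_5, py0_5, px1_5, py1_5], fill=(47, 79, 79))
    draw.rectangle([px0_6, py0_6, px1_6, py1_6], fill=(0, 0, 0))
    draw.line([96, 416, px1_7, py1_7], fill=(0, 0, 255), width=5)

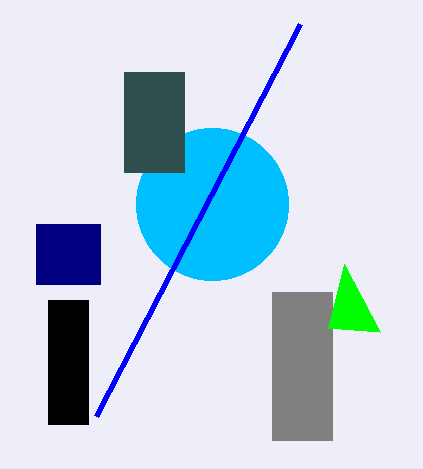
px0_1 = 272
py0_1 = 292
px1_1 = 332
py1_1 = 440
px0_2 = 36
py0_2 = 224
px1_2 = 100
py1_2 = 284
px2_3 = 344
py2_3 = 264
center_x_4 = 212
center_y_4 = 204
radius_4 = 76
px0_5 = 124
py0_5 = 72
px1_5 = 184
py1_5 = 172
px0_6 = 48
py0_6 = 300
px1_6 = 88
py1_6 = 424
px1_7 = 300
py1_7 = 24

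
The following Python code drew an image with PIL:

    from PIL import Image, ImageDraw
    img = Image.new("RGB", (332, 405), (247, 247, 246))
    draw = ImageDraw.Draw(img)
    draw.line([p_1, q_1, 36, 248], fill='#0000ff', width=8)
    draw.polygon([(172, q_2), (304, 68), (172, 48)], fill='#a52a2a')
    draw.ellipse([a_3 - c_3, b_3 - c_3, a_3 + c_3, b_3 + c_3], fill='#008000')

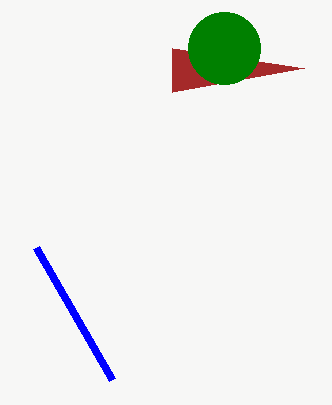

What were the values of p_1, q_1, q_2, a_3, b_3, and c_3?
p_1 = 112; q_1 = 380; q_2 = 92; a_3 = 224; b_3 = 48; c_3 = 36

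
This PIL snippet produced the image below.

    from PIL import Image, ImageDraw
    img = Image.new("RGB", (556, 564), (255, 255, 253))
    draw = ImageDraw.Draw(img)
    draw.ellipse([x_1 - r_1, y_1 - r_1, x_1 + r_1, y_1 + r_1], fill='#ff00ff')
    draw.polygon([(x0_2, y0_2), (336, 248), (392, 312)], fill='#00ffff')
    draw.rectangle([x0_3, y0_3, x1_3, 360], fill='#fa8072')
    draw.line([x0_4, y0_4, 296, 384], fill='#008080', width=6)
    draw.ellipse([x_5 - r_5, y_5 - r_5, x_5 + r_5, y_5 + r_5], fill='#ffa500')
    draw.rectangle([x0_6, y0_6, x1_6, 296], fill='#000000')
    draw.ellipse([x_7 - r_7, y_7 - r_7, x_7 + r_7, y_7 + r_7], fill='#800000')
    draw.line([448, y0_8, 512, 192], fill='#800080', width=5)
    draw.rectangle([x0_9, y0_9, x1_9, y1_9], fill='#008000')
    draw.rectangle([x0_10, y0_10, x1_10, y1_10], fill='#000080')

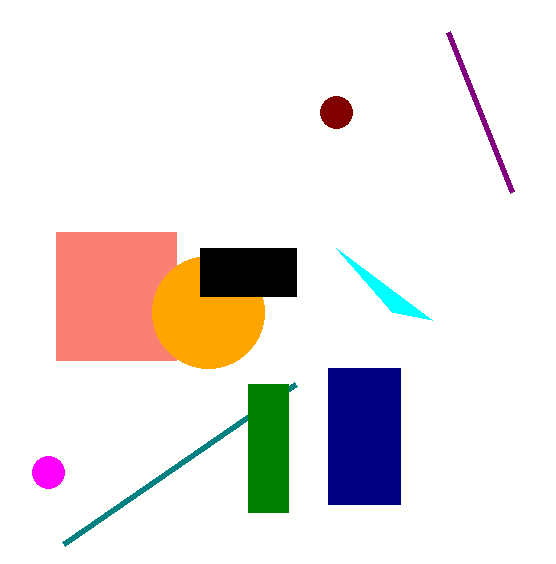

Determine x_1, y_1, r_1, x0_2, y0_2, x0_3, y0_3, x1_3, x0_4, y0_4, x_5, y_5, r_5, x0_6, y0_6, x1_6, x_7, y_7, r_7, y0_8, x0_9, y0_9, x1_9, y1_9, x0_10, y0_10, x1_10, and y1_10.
x_1 = 48; y_1 = 472; r_1 = 16; x0_2 = 432; y0_2 = 320; x0_3 = 56; y0_3 = 232; x1_3 = 176; x0_4 = 64; y0_4 = 544; x_5 = 208; y_5 = 312; r_5 = 56; x0_6 = 200; y0_6 = 248; x1_6 = 296; x_7 = 336; y_7 = 112; r_7 = 16; y0_8 = 32; x0_9 = 248; y0_9 = 384; x1_9 = 288; y1_9 = 512; x0_10 = 328; y0_10 = 368; x1_10 = 400; y1_10 = 504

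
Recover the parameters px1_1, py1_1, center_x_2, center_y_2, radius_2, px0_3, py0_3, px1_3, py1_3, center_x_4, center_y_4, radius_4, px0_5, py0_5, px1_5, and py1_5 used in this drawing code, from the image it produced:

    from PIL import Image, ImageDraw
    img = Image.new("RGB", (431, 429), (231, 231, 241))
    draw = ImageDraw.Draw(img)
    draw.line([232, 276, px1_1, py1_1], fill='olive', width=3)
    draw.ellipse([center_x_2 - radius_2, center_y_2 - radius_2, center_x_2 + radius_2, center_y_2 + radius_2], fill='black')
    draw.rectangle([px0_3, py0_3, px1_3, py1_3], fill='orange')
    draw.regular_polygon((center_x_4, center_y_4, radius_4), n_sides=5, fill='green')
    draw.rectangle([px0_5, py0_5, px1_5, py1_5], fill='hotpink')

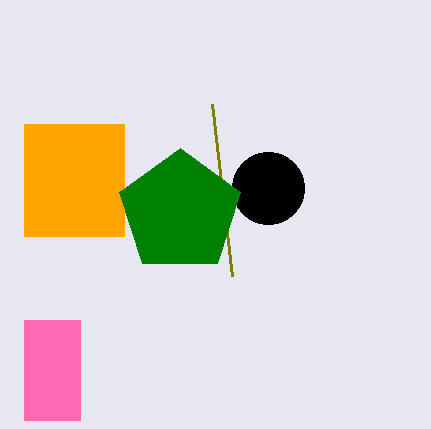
px1_1 = 212, py1_1 = 104, center_x_2 = 268, center_y_2 = 188, radius_2 = 36, px0_3 = 24, py0_3 = 124, px1_3 = 124, py1_3 = 236, center_x_4 = 180, center_y_4 = 212, radius_4 = 64, px0_5 = 24, py0_5 = 320, px1_5 = 80, py1_5 = 420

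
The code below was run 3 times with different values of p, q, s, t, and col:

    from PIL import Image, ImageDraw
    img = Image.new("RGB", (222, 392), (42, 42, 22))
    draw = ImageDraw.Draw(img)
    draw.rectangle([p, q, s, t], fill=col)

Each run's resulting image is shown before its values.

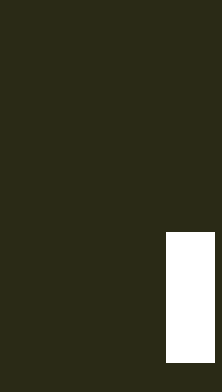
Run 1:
p = 166; q = 232; s = 214; t = 362; col = 'white'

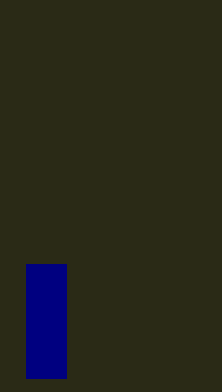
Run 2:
p = 26
q = 264
s = 66
t = 378
col = 'navy'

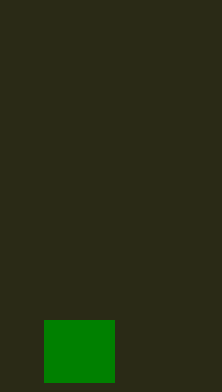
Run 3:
p = 44
q = 320
s = 114
t = 382
col = 'green'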